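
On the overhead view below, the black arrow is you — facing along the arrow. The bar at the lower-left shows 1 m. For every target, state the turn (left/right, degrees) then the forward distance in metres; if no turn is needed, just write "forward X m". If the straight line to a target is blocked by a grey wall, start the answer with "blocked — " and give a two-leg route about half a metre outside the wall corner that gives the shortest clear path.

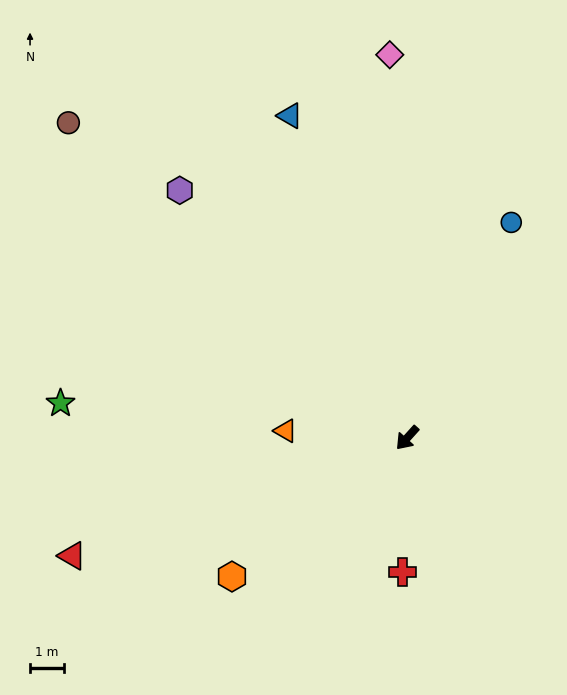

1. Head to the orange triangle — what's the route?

turn right 51°, forward 3.6 m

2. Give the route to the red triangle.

turn right 29°, forward 10.5 m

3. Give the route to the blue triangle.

turn right 118°, forward 10.1 m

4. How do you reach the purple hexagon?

turn right 95°, forward 9.9 m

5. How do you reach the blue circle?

turn right 164°, forward 7.1 m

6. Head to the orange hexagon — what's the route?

turn right 10°, forward 6.6 m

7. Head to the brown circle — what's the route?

turn right 91°, forward 13.7 m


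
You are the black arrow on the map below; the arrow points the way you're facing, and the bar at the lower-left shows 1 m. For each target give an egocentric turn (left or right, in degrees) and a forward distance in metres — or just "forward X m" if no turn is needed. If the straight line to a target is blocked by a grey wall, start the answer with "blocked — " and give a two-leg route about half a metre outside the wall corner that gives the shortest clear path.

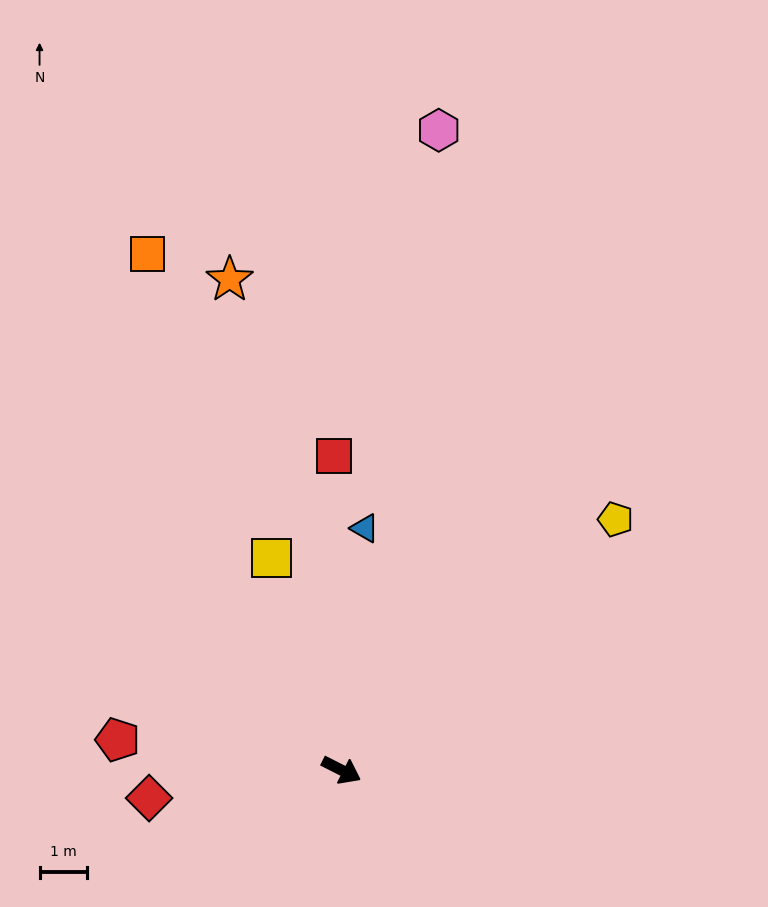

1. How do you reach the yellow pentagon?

turn left 69°, forward 7.8 m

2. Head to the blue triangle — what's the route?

turn left 111°, forward 5.1 m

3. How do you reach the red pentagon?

turn right 161°, forward 4.8 m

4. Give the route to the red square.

turn left 118°, forward 6.6 m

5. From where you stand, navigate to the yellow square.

turn left 135°, forward 4.7 m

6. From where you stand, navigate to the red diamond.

turn right 145°, forward 4.1 m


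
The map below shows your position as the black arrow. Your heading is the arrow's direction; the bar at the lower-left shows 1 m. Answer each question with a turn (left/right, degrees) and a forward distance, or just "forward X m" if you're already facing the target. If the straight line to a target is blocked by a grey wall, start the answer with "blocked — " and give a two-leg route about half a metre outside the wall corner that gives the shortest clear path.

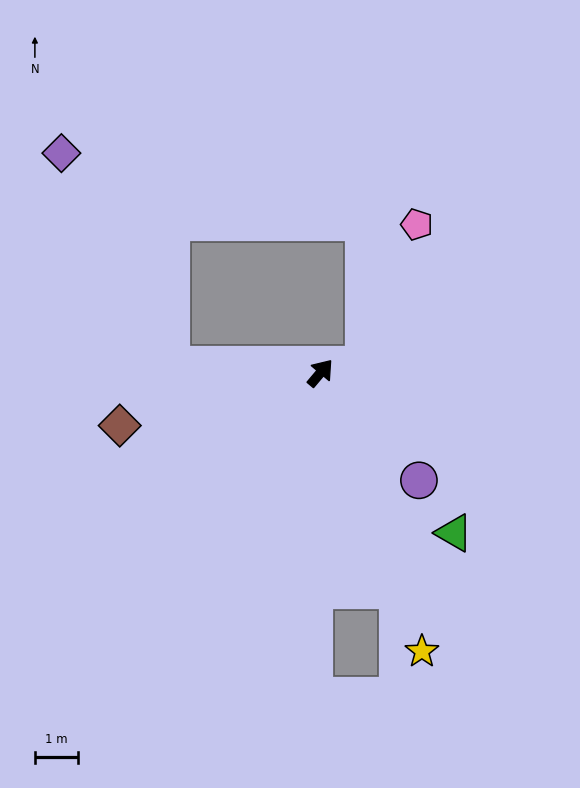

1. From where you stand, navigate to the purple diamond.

blocked — turn left 127°, forward 3.5 m, then turn right 59°, forward 5.6 m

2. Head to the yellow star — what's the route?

turn right 120°, forward 6.9 m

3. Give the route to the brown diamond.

turn left 145°, forward 4.9 m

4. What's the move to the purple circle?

turn right 97°, forward 3.4 m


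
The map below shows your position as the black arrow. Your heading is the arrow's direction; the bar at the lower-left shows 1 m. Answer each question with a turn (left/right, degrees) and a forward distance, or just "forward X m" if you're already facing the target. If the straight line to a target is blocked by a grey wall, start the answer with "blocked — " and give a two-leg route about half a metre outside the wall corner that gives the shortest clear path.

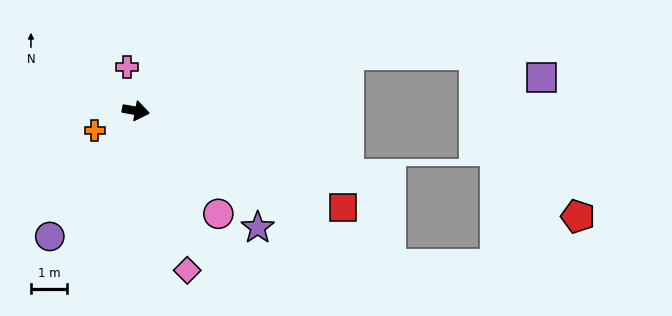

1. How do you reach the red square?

turn right 15°, forward 6.3 m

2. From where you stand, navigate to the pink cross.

turn left 111°, forward 1.2 m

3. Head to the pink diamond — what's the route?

turn right 62°, forward 4.6 m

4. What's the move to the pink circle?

turn right 41°, forward 3.7 m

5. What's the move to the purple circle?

turn right 114°, forward 4.2 m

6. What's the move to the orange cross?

turn right 144°, forward 1.3 m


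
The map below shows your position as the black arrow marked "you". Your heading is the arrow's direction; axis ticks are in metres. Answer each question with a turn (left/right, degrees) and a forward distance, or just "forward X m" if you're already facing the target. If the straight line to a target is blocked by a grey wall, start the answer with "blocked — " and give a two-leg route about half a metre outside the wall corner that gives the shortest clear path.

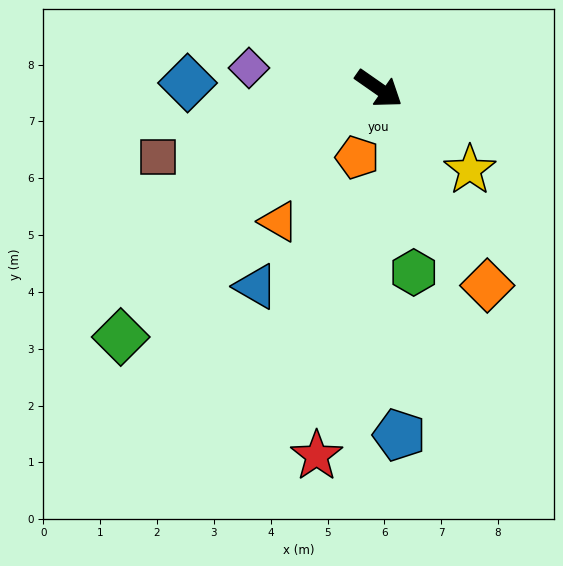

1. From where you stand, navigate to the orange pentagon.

turn right 72°, forward 1.3 m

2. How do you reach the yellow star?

turn right 7°, forward 2.1 m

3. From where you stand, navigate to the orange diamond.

turn right 26°, forward 4.0 m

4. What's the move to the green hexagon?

turn right 44°, forward 3.3 m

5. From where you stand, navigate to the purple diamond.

turn right 154°, forward 2.3 m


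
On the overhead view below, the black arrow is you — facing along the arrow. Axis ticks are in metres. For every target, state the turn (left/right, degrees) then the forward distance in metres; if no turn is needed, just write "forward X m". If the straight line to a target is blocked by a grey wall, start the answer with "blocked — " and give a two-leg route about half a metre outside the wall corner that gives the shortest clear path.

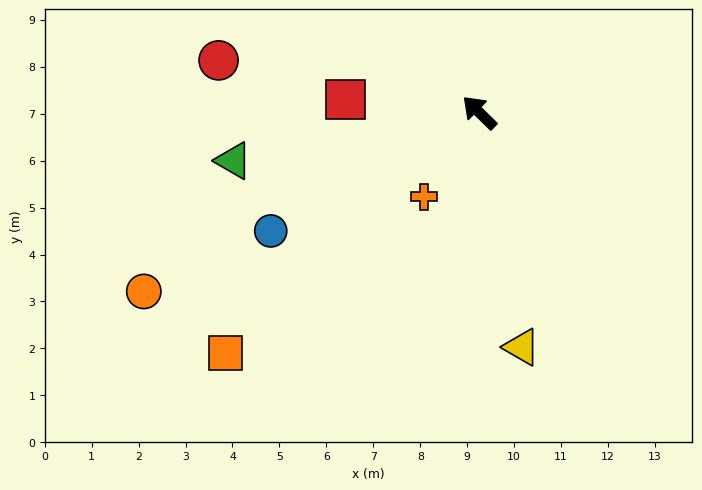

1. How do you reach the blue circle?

turn left 74°, forward 5.1 m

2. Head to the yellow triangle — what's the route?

turn left 145°, forward 5.1 m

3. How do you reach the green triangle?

turn left 56°, forward 5.3 m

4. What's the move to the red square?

turn left 39°, forward 2.9 m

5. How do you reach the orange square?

turn left 88°, forward 7.5 m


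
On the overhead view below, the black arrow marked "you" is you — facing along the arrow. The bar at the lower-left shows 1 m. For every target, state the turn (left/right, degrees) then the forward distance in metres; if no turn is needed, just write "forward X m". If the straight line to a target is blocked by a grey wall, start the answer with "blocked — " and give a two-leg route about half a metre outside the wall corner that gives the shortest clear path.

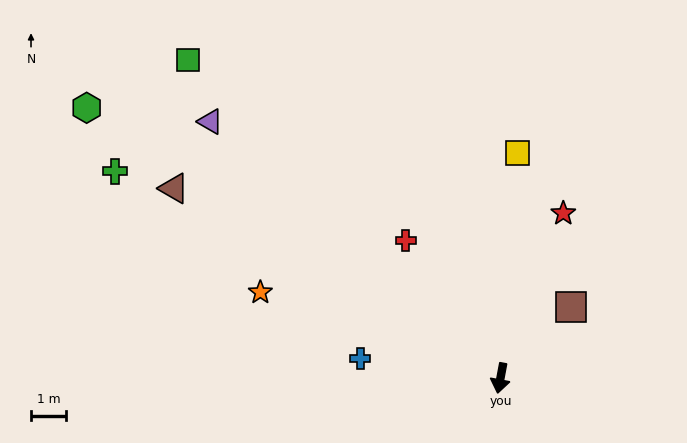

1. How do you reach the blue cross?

turn right 87°, forward 4.0 m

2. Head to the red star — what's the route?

turn left 170°, forward 5.0 m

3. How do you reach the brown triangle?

turn right 110°, forward 10.7 m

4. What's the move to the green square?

turn right 125°, forward 12.6 m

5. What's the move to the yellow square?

turn right 174°, forward 6.4 m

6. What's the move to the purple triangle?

turn right 121°, forward 11.0 m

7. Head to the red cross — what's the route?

turn right 135°, forward 4.7 m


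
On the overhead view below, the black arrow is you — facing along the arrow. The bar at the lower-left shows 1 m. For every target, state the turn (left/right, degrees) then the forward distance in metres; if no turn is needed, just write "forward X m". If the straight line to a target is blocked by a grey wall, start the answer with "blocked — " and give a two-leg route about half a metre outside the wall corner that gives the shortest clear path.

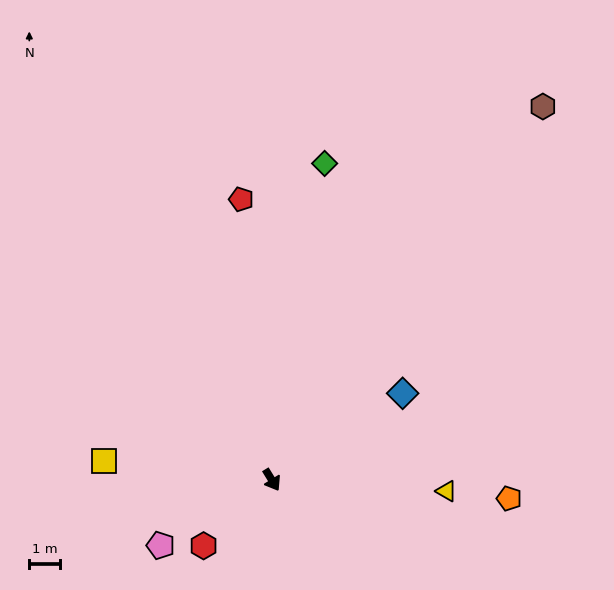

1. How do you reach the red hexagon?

turn right 78°, forward 3.0 m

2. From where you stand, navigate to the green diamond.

turn left 139°, forward 10.3 m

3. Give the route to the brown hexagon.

turn left 112°, forward 14.8 m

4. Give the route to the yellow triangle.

turn left 55°, forward 5.6 m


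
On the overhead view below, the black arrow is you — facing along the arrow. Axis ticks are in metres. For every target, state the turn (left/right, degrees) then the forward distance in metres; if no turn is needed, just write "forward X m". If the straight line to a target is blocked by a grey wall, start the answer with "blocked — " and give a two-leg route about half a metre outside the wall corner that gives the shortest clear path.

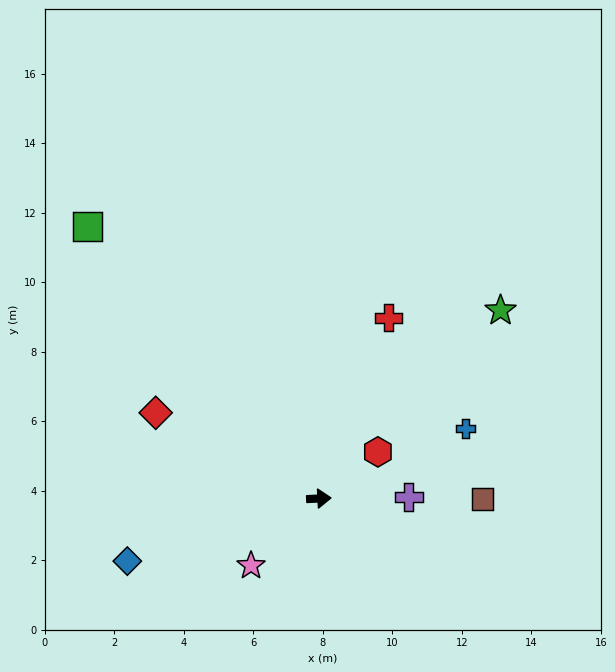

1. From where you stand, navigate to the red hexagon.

turn left 36°, forward 2.2 m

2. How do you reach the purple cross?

forward 2.6 m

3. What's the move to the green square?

turn left 128°, forward 10.3 m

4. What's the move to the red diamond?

turn left 149°, forward 5.3 m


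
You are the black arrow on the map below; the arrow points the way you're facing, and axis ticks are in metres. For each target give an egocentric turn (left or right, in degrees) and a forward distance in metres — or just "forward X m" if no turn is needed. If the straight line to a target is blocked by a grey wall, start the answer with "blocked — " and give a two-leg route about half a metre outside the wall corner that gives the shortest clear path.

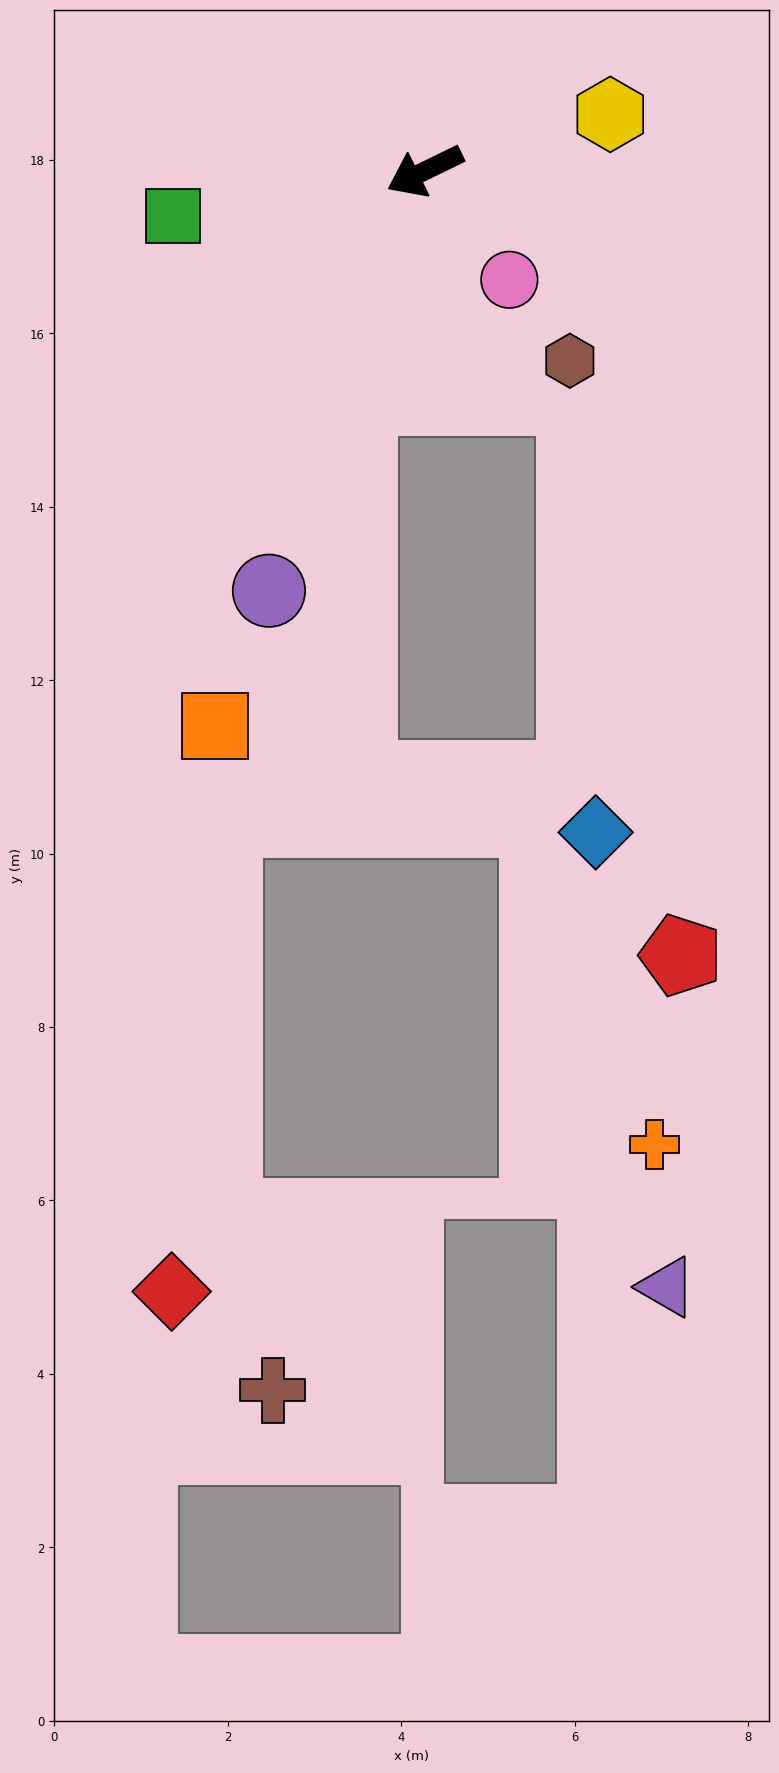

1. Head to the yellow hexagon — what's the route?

turn left 171°, forward 2.2 m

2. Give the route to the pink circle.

turn left 102°, forward 1.6 m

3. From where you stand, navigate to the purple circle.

turn left 44°, forward 5.2 m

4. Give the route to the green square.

turn right 16°, forward 2.9 m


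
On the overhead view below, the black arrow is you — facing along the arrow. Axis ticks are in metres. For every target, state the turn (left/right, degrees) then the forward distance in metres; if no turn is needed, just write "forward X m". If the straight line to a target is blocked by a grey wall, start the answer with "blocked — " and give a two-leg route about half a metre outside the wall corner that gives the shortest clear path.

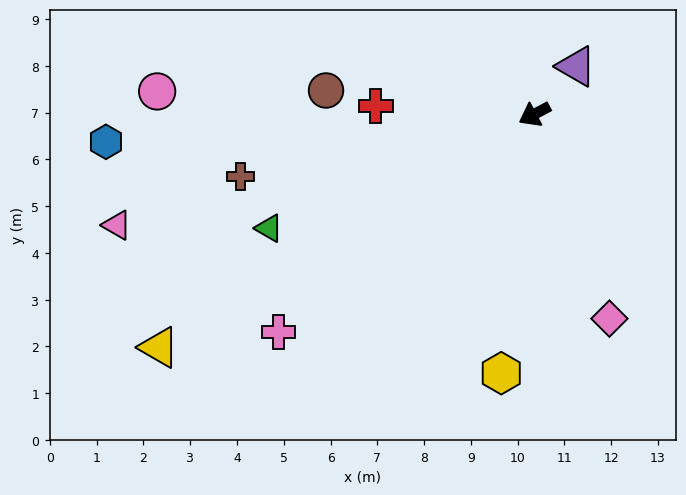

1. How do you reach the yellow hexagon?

turn left 55°, forward 5.6 m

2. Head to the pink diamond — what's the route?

turn left 82°, forward 4.7 m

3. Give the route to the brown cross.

turn right 16°, forward 6.4 m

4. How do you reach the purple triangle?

turn right 159°, forward 1.4 m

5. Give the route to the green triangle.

turn right 5°, forward 6.2 m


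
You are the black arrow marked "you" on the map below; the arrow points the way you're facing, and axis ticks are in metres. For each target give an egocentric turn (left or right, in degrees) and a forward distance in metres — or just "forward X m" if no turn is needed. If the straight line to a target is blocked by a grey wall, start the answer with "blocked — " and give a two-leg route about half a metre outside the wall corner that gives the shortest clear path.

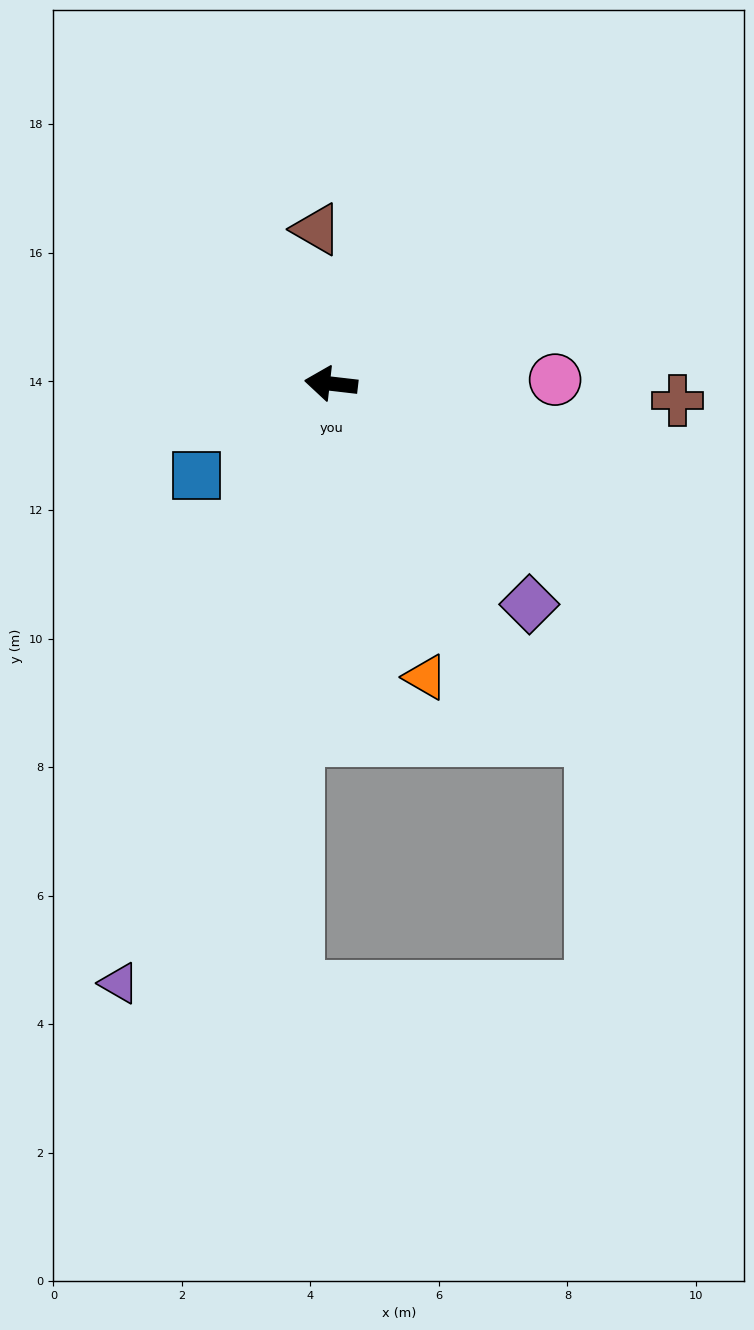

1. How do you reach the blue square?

turn left 41°, forward 2.5 m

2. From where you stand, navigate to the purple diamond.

turn left 139°, forward 4.6 m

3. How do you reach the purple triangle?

turn left 77°, forward 9.9 m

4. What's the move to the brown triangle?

turn right 78°, forward 2.4 m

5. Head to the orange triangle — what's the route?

turn left 114°, forward 4.8 m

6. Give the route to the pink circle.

turn right 172°, forward 3.5 m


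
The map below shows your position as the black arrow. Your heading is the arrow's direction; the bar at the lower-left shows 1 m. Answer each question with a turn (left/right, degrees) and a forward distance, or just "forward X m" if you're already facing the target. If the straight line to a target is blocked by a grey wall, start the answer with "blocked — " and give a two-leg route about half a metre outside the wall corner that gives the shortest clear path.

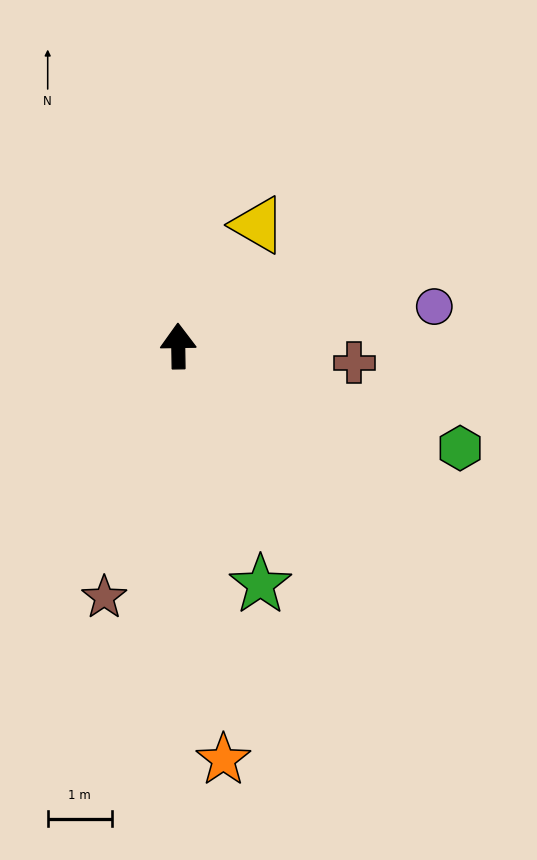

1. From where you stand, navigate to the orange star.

turn right 175°, forward 6.5 m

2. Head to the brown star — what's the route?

turn left 163°, forward 4.1 m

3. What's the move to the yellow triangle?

turn right 34°, forward 2.3 m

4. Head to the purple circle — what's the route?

turn right 82°, forward 4.1 m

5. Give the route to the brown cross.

turn right 96°, forward 2.8 m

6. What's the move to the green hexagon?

turn right 111°, forward 4.7 m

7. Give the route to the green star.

turn right 162°, forward 4.0 m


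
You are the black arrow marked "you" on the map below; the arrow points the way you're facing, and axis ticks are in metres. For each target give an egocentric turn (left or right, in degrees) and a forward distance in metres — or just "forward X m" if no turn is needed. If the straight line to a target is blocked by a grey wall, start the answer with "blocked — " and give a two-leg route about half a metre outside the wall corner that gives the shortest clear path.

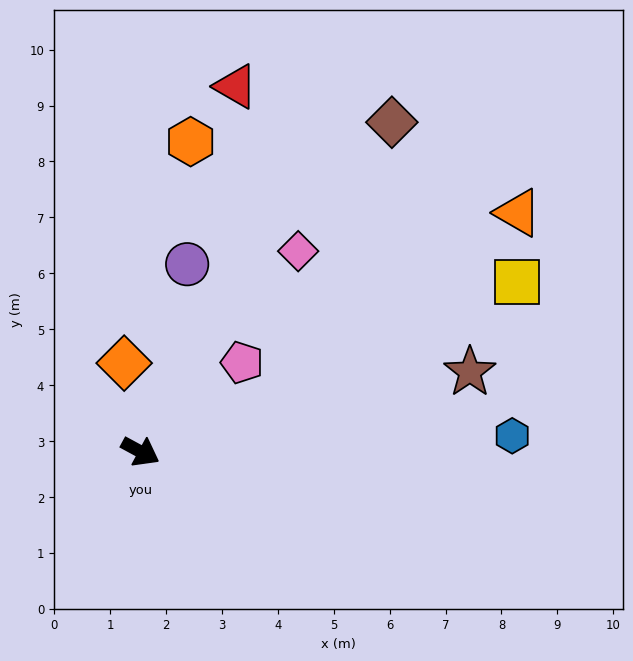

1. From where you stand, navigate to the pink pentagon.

turn left 70°, forward 2.4 m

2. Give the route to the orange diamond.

turn left 129°, forward 1.6 m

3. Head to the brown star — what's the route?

turn left 42°, forward 6.1 m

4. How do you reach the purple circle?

turn left 104°, forward 3.5 m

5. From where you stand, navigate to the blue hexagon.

turn left 31°, forward 6.7 m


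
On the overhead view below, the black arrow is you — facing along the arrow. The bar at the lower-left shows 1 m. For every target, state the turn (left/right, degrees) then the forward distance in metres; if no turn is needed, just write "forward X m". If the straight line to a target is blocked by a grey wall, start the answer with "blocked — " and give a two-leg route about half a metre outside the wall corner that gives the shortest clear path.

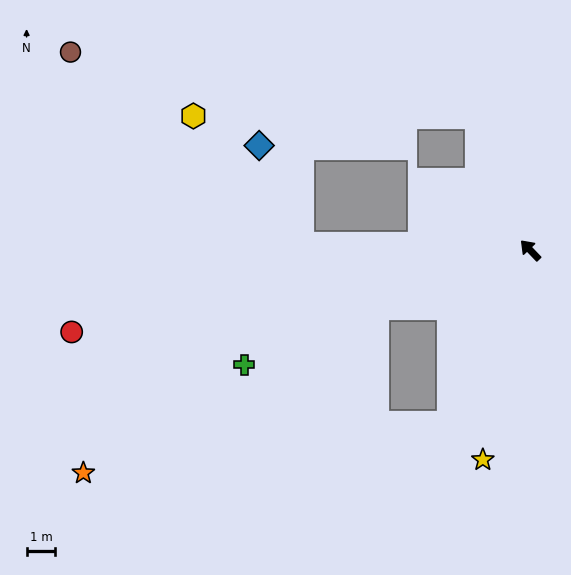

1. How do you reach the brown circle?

blocked — turn left 45°, forward 8.0 m, then turn right 38°, forward 10.5 m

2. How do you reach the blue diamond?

blocked — turn left 45°, forward 8.0 m, then turn right 65°, forward 3.7 m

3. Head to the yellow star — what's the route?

turn left 124°, forward 7.5 m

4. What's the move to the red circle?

turn left 56°, forward 16.3 m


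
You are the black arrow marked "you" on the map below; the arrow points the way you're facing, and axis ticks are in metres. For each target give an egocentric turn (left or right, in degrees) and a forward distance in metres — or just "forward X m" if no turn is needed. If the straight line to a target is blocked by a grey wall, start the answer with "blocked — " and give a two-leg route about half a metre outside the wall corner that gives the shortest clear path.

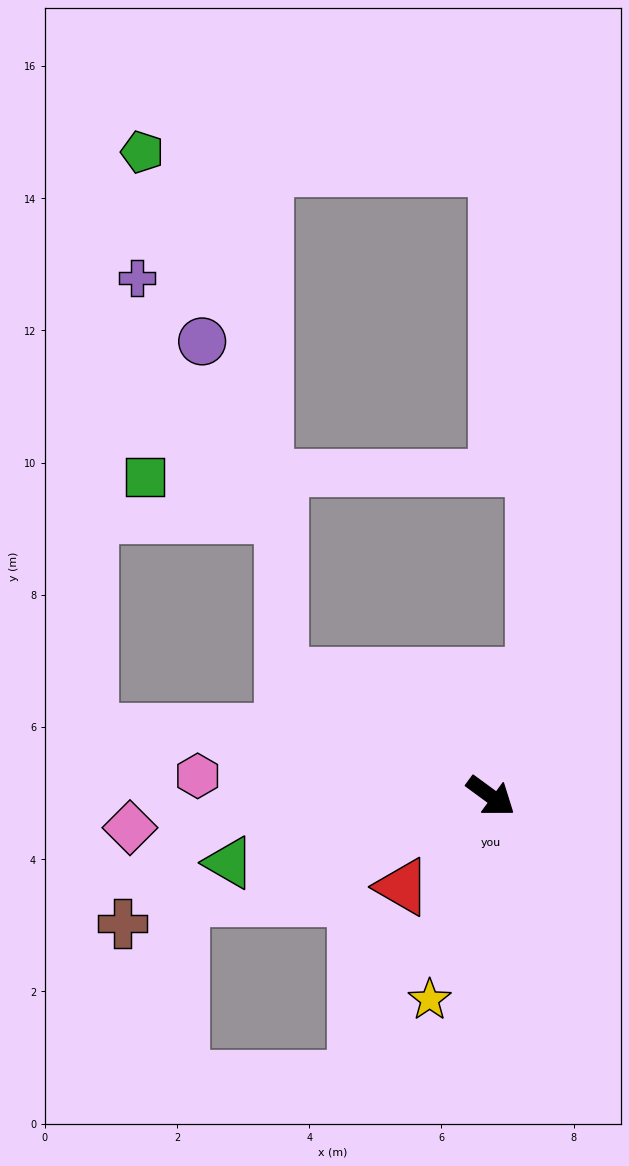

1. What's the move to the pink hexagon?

turn right 148°, forward 4.4 m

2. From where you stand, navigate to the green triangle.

turn right 129°, forward 4.1 m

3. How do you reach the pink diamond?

turn right 139°, forward 5.5 m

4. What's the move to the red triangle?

turn right 98°, forward 1.9 m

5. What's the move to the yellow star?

turn right 70°, forward 3.2 m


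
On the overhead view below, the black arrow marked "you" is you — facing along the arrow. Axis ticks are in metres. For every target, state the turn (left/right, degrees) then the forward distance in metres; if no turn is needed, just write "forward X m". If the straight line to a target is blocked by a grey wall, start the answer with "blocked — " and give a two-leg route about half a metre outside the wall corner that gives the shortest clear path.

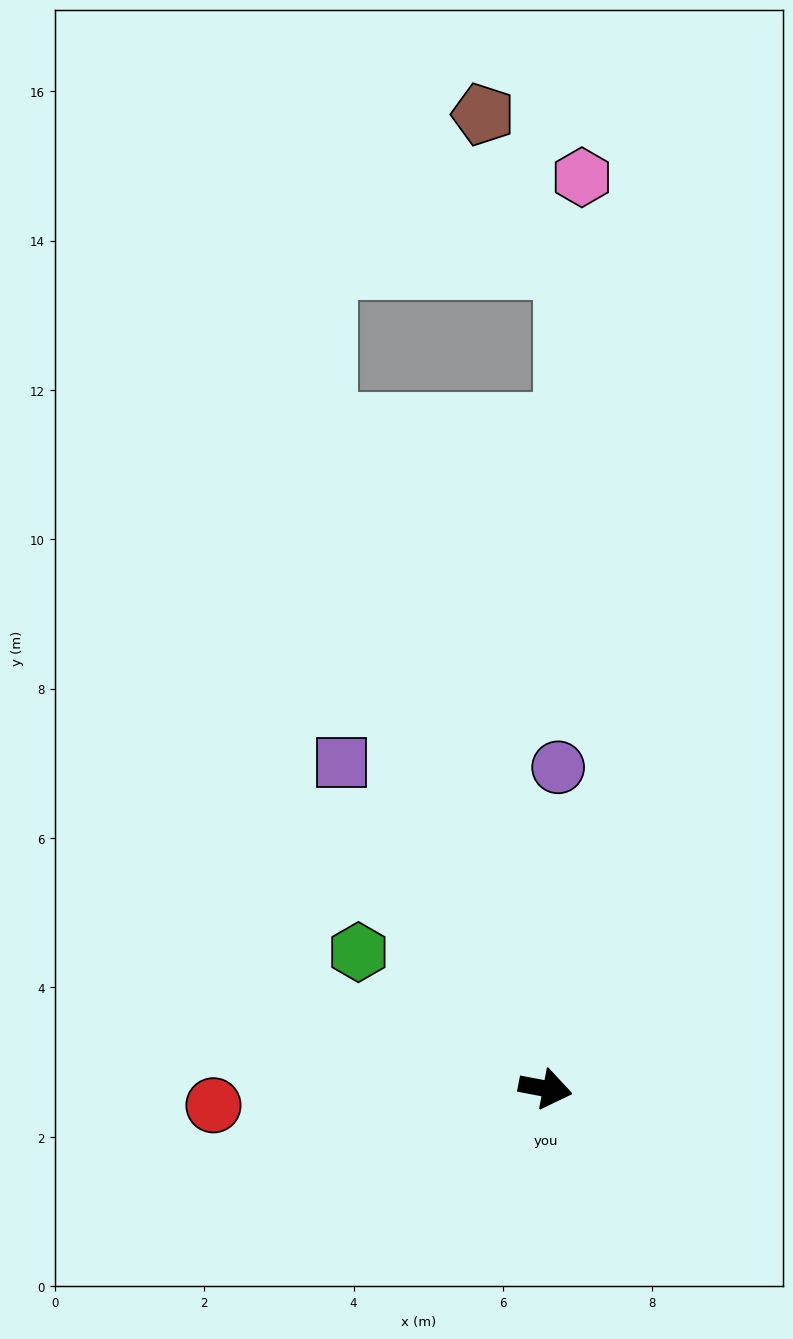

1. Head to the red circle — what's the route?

turn right 166°, forward 4.5 m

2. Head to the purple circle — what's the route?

turn left 98°, forward 4.3 m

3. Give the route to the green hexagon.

turn left 155°, forward 3.1 m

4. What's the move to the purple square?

turn left 133°, forward 5.2 m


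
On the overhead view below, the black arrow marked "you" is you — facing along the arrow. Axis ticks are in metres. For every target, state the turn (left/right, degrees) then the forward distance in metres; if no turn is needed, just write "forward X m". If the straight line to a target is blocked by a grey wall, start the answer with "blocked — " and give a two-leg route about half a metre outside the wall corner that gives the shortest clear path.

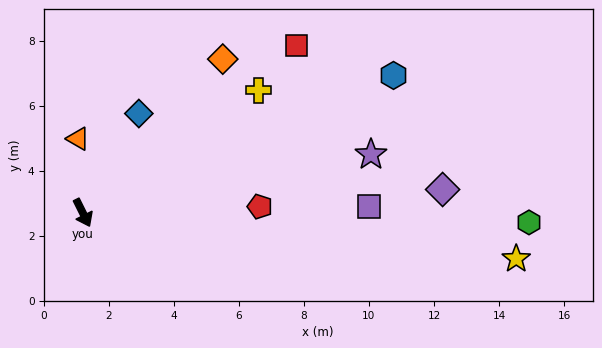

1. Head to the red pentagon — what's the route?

turn left 66°, forward 5.4 m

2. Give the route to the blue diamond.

turn left 124°, forward 3.5 m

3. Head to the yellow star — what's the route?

turn left 57°, forward 13.4 m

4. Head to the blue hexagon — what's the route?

turn left 87°, forward 10.4 m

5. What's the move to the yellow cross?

turn left 98°, forward 6.6 m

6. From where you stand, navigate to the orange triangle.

turn left 157°, forward 2.3 m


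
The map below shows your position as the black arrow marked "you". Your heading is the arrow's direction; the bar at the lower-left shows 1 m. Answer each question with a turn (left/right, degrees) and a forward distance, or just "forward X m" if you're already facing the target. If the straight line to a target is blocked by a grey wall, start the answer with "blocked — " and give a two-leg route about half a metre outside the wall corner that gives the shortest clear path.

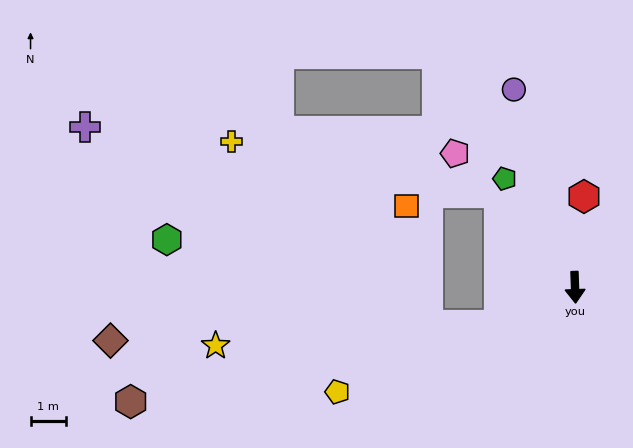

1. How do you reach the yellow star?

blocked — turn right 66°, forward 2.4 m, then turn right 22°, forward 8.0 m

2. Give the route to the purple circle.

turn right 165°, forward 5.8 m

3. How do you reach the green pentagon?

turn right 149°, forward 3.6 m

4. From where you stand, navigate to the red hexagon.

turn left 172°, forward 2.6 m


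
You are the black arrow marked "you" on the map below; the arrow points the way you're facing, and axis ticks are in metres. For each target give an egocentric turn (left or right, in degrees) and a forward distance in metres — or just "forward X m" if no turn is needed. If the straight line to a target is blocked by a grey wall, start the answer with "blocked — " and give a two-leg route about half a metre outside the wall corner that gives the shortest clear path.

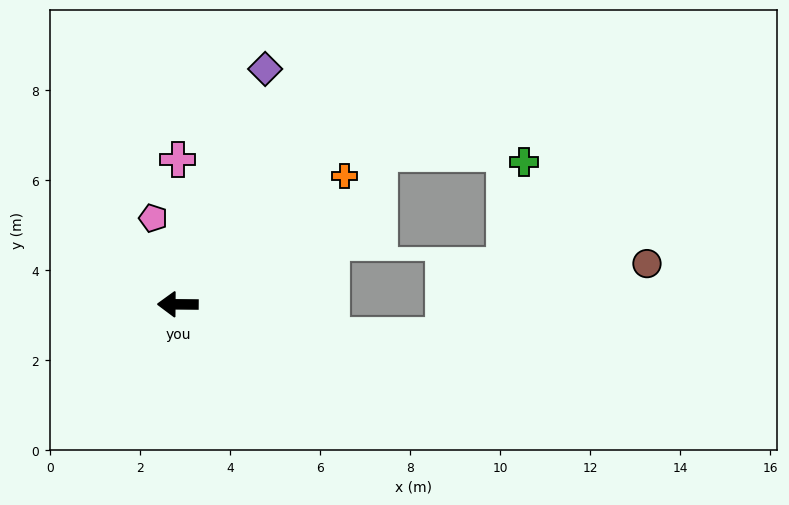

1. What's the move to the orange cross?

turn right 142°, forward 4.7 m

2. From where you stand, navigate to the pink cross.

turn right 89°, forward 3.2 m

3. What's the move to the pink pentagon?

turn right 74°, forward 2.0 m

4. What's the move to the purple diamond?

turn right 110°, forward 5.6 m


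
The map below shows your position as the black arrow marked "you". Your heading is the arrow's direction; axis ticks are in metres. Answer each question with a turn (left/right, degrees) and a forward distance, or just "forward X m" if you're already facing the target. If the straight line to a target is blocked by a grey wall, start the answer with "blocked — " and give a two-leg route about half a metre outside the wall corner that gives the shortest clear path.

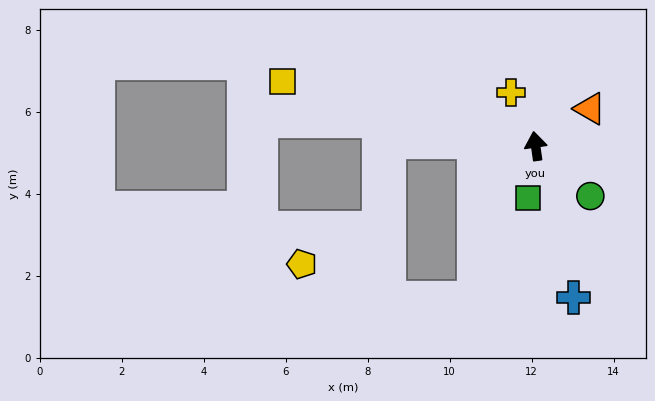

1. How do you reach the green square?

turn left 164°, forward 1.3 m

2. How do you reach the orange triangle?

turn right 64°, forward 1.6 m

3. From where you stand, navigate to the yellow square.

turn left 67°, forward 6.4 m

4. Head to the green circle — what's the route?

turn right 141°, forward 1.8 m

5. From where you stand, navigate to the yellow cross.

turn left 16°, forward 1.4 m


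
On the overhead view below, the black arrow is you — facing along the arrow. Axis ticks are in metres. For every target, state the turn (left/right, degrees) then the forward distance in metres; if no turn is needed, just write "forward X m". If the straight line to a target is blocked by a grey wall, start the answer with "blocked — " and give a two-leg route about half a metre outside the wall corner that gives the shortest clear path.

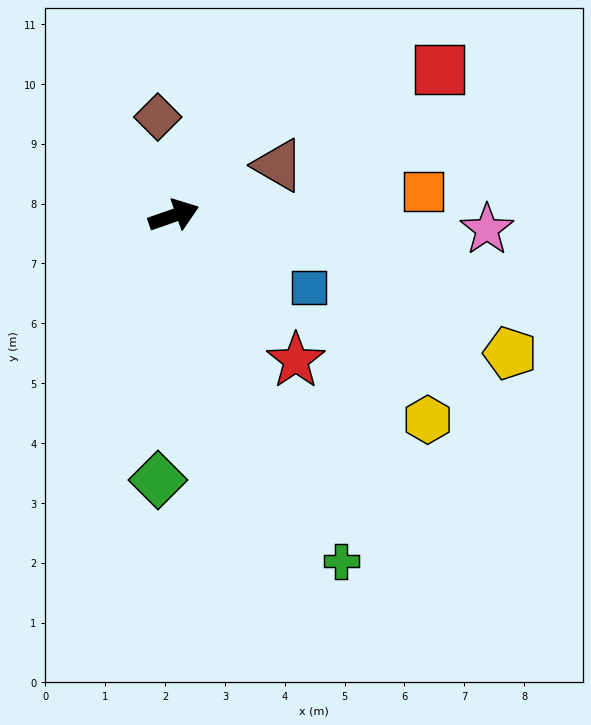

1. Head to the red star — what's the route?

turn right 69°, forward 3.2 m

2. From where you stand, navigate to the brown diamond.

turn left 80°, forward 1.7 m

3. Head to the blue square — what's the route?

turn right 47°, forward 2.6 m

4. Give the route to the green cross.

turn right 83°, forward 6.4 m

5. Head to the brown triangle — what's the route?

turn left 6°, forward 1.9 m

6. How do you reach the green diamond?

turn right 113°, forward 4.4 m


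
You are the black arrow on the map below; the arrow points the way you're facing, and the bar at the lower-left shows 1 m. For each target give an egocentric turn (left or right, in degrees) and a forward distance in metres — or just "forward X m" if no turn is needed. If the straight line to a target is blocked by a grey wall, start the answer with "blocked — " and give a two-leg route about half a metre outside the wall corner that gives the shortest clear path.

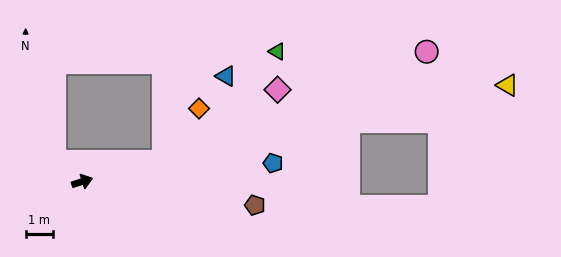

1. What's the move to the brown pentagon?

turn right 26°, forward 6.4 m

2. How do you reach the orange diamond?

blocked — turn right 3°, forward 3.1 m, then turn left 41°, forward 2.3 m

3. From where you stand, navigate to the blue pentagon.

turn right 12°, forward 7.0 m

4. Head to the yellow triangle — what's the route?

turn right 5°, forward 16.0 m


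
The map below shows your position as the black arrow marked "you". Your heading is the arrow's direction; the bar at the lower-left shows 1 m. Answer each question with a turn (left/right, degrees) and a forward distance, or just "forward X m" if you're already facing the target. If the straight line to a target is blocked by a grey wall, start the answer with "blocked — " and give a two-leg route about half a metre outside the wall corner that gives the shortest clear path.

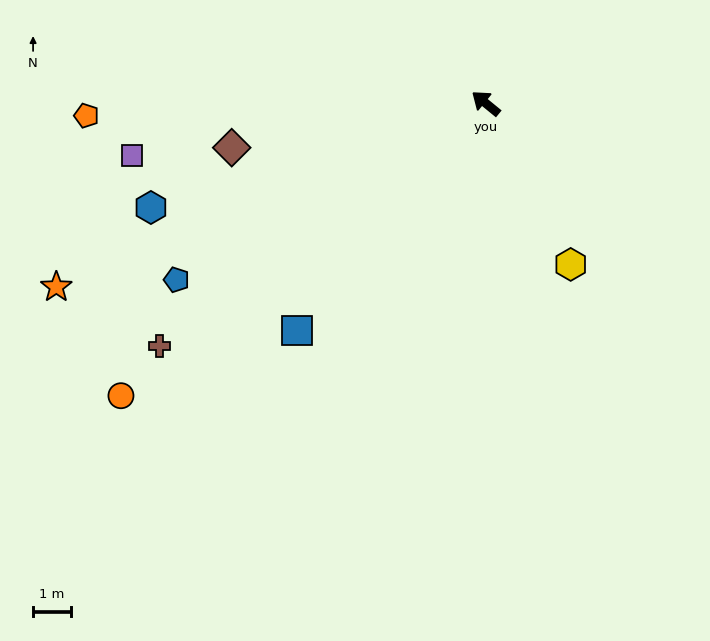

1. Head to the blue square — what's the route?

turn left 90°, forward 7.9 m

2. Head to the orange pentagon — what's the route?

turn left 41°, forward 10.6 m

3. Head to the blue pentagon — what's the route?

turn left 69°, forward 9.5 m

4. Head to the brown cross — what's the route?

turn left 76°, forward 10.8 m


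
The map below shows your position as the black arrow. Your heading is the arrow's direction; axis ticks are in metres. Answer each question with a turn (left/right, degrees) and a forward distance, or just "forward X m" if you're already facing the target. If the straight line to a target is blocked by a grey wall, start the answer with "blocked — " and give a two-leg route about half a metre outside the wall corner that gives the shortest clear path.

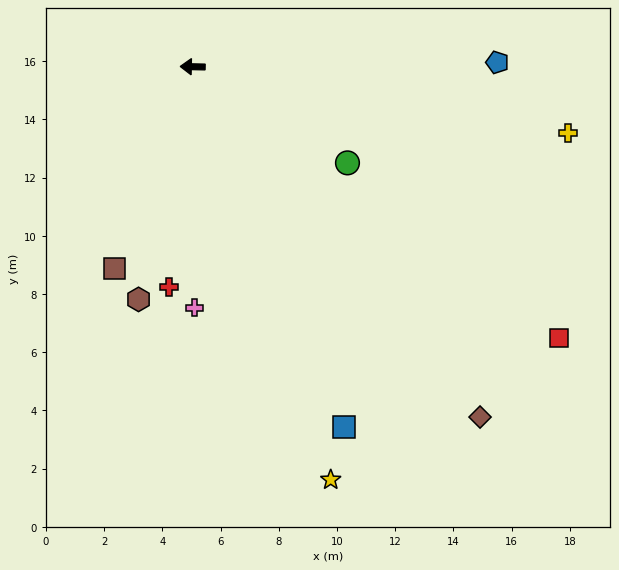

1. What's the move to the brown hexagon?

turn left 78°, forward 8.2 m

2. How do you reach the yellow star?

turn left 110°, forward 15.0 m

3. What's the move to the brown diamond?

turn left 131°, forward 15.6 m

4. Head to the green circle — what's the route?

turn left 149°, forward 6.3 m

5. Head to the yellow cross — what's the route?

turn left 171°, forward 13.1 m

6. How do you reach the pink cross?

turn left 92°, forward 8.3 m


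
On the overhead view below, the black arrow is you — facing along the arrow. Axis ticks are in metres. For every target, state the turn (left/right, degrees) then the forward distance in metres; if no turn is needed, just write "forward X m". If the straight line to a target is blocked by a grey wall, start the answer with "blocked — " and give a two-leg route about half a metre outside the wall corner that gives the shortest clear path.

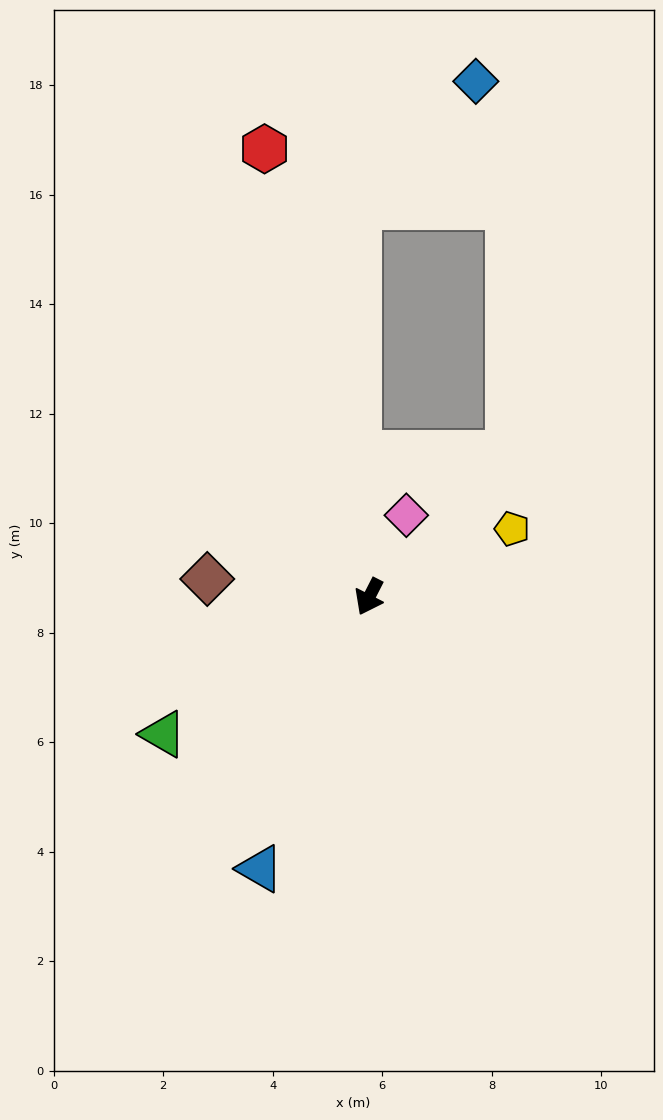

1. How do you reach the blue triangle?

turn left 5°, forward 5.4 m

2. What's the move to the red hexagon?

turn right 140°, forward 8.4 m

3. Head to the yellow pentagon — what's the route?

turn left 143°, forward 2.9 m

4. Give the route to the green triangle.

turn right 29°, forward 4.5 m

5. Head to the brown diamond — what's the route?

turn right 69°, forward 3.0 m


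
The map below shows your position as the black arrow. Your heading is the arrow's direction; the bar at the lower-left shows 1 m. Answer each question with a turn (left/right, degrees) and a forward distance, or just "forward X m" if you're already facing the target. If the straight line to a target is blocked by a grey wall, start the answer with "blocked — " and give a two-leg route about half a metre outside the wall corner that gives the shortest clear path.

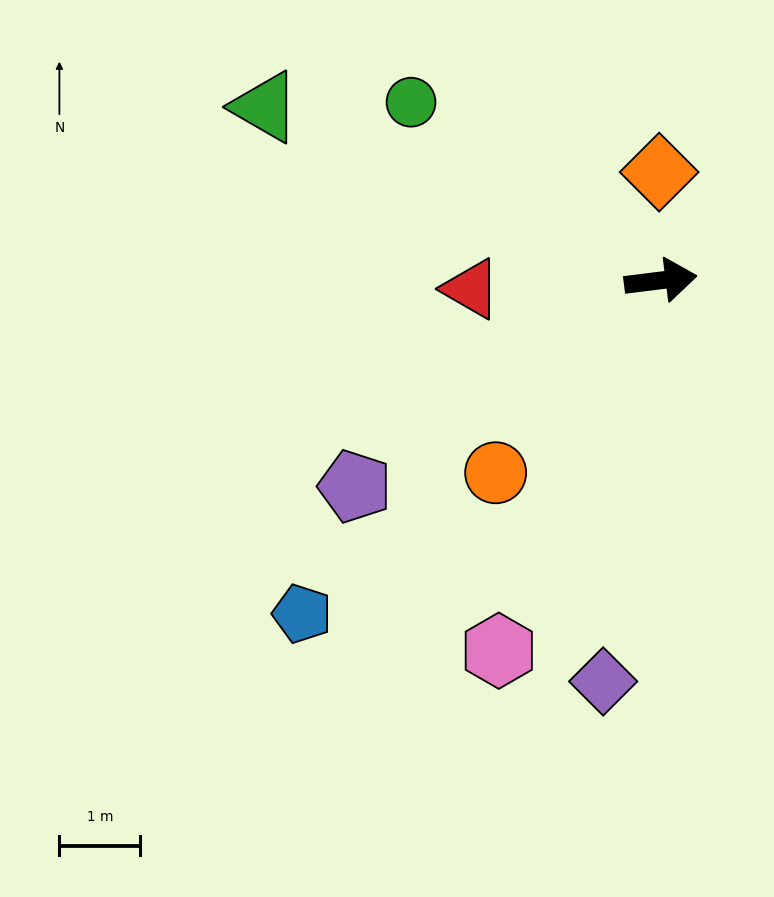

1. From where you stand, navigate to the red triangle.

turn left 175°, forward 2.3 m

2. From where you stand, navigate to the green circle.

turn left 137°, forward 3.8 m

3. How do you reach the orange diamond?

turn left 84°, forward 1.3 m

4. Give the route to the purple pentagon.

turn right 153°, forward 4.6 m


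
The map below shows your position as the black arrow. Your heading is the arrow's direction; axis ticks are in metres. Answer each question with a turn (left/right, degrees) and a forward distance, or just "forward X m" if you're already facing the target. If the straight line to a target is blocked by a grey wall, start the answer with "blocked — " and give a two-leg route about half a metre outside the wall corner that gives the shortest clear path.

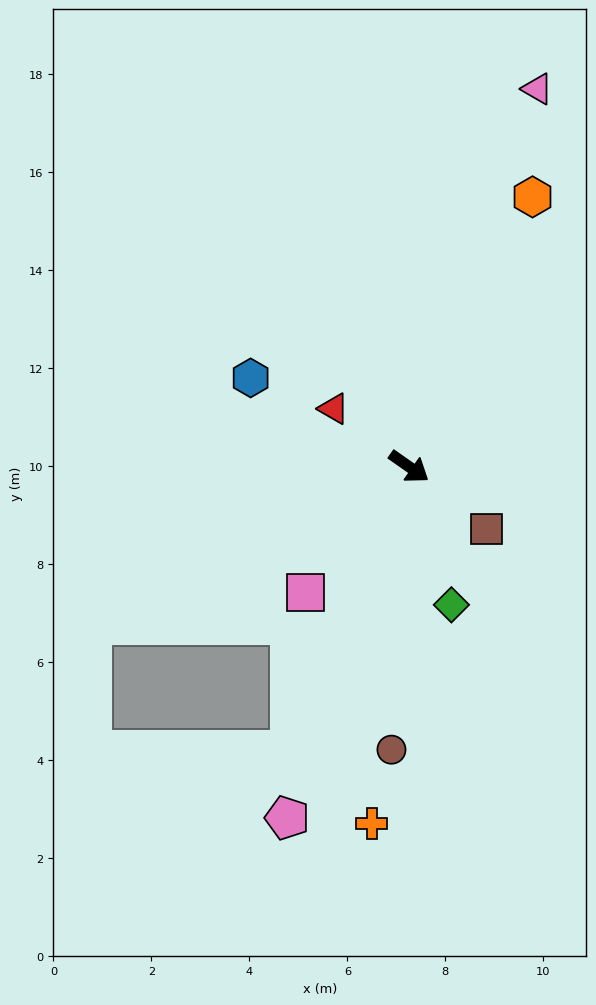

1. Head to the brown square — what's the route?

turn right 4°, forward 2.0 m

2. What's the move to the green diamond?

turn right 38°, forward 2.9 m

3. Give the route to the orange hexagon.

turn left 100°, forward 6.1 m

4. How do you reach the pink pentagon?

turn right 74°, forward 7.6 m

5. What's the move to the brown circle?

turn right 59°, forward 5.8 m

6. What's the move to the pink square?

turn right 95°, forward 3.3 m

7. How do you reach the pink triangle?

turn left 106°, forward 8.1 m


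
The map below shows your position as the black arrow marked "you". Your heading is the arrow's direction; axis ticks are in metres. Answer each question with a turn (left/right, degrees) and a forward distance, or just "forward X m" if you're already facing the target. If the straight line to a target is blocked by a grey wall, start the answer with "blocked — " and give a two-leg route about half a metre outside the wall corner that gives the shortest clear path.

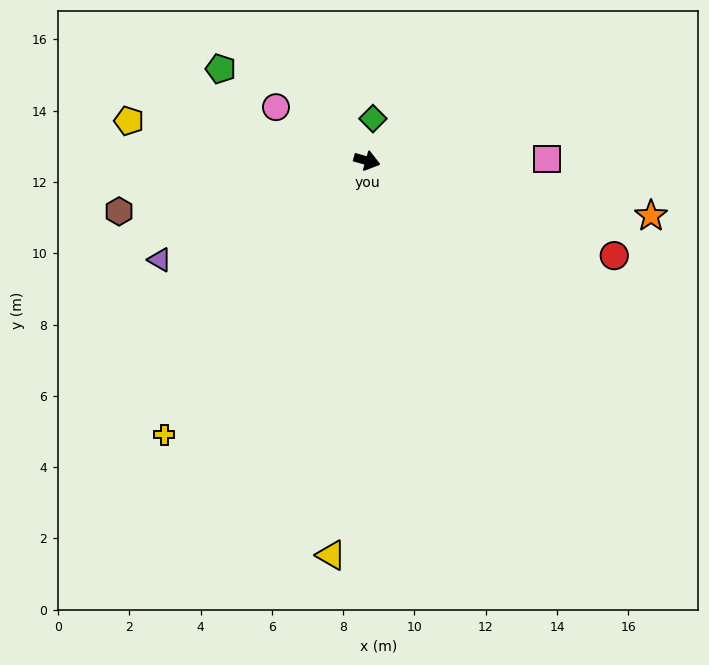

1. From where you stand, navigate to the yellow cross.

turn right 111°, forward 9.6 m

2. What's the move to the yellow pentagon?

turn right 174°, forward 6.8 m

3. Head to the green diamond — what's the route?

turn left 98°, forward 1.2 m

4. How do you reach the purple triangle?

turn right 139°, forward 6.4 m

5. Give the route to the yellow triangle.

turn right 80°, forward 11.1 m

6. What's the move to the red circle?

turn right 5°, forward 7.4 m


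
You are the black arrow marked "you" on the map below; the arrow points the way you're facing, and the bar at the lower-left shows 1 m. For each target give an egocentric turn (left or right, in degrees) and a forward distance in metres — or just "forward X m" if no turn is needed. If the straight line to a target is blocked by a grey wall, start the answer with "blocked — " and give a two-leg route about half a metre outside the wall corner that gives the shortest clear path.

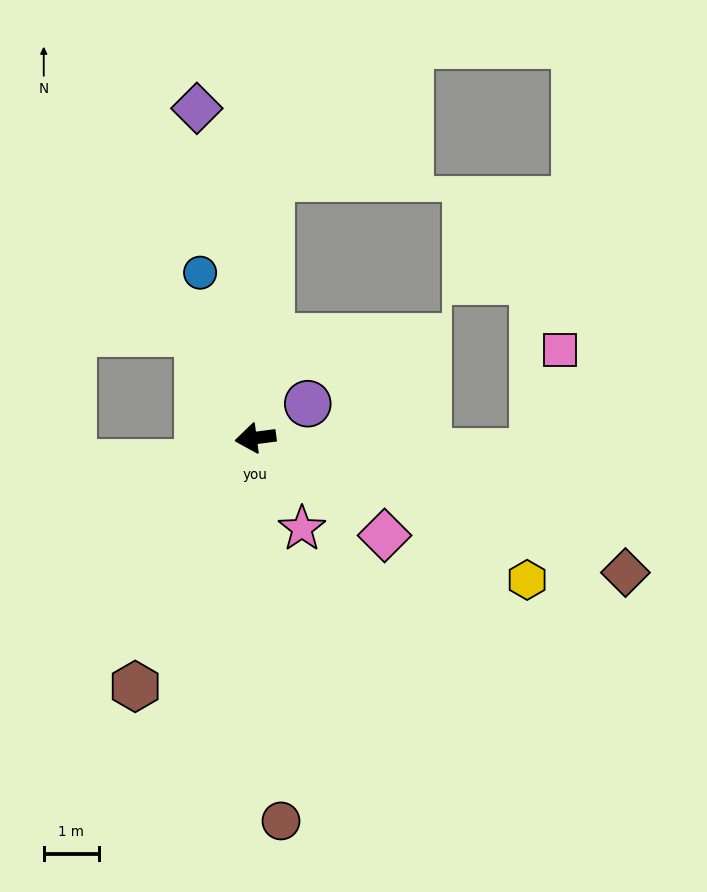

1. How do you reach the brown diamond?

turn left 152°, forward 7.2 m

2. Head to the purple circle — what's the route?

turn right 154°, forward 1.1 m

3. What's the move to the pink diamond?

turn left 135°, forward 3.0 m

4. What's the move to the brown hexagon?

turn left 57°, forward 5.0 m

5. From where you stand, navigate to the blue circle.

turn right 79°, forward 3.2 m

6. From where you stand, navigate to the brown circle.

turn left 86°, forward 7.0 m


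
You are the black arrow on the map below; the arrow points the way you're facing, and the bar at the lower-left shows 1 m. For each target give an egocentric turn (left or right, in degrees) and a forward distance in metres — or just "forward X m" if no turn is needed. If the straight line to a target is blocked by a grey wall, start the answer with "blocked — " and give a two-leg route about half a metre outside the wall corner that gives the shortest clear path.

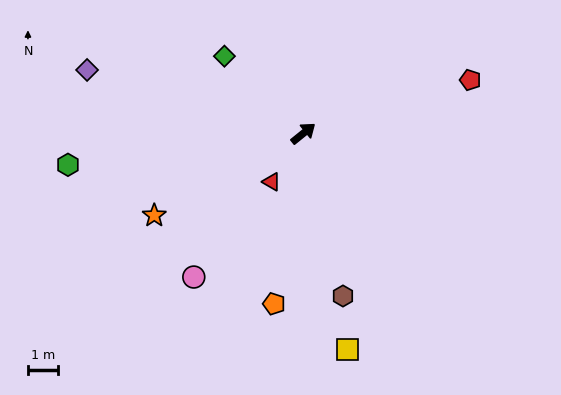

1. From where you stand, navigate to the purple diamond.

turn left 125°, forward 7.6 m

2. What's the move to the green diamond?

turn left 97°, forward 3.7 m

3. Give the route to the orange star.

turn left 170°, forward 5.7 m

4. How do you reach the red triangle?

turn right 162°, forward 1.9 m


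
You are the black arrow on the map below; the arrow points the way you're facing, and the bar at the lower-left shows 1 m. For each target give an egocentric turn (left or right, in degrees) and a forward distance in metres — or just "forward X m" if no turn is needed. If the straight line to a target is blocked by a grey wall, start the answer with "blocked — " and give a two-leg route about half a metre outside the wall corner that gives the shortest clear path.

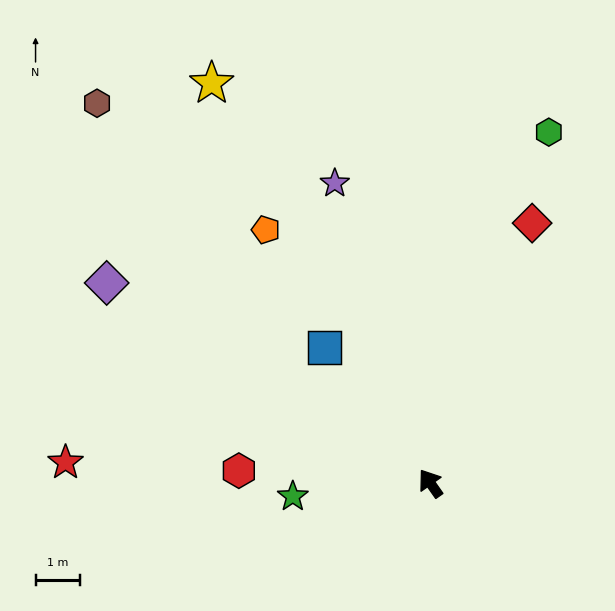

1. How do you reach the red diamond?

turn right 56°, forward 6.3 m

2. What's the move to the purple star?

turn right 17°, forward 7.1 m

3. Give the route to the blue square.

turn left 3°, forward 3.9 m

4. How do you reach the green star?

turn left 60°, forward 3.1 m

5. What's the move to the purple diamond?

turn left 23°, forward 8.6 m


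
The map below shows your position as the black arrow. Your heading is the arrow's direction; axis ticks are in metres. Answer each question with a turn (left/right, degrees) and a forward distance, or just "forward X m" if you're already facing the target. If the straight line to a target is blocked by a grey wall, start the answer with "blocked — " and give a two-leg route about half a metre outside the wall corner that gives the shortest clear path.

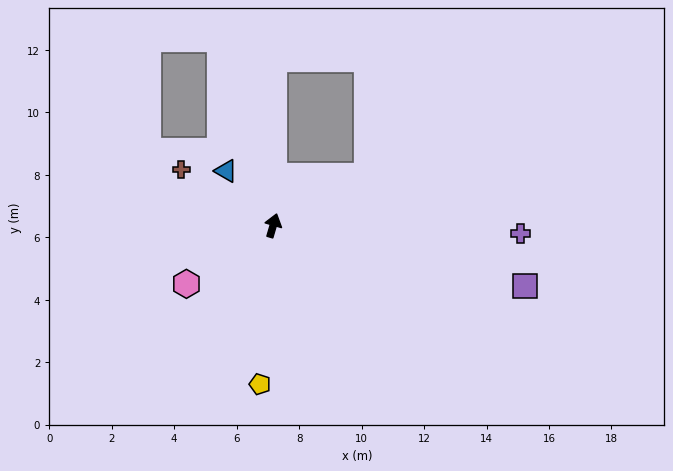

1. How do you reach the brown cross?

turn left 75°, forward 3.4 m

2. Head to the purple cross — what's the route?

turn right 76°, forward 7.9 m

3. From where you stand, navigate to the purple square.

turn right 87°, forward 8.3 m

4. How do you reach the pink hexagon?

turn left 140°, forward 3.3 m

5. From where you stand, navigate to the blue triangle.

turn left 57°, forward 2.3 m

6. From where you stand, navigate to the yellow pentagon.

turn right 169°, forward 5.1 m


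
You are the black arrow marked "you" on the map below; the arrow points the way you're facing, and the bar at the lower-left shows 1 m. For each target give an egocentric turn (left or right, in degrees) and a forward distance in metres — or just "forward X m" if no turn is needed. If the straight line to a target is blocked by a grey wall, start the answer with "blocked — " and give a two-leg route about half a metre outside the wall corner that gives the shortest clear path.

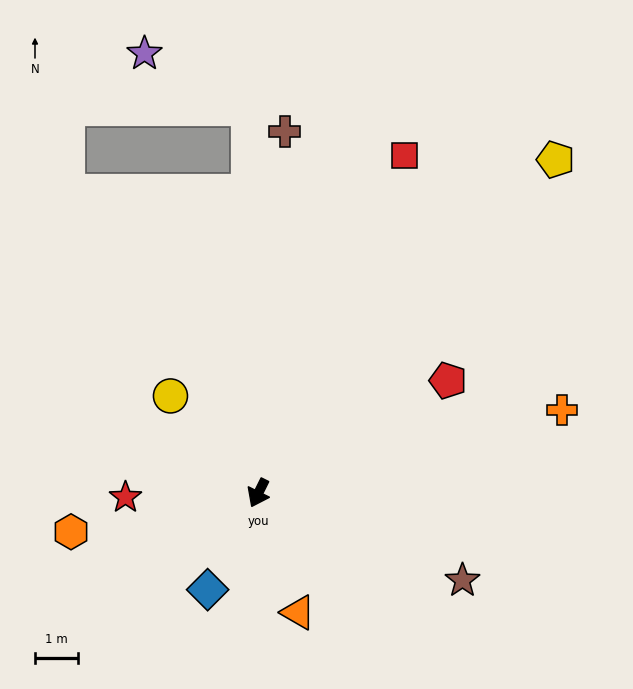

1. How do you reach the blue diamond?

forward 2.6 m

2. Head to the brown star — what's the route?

turn left 93°, forward 5.2 m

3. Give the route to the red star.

turn right 62°, forward 3.1 m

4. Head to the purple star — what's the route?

blocked — turn right 152°, forward 9.0 m, then turn left 61°, forward 2.8 m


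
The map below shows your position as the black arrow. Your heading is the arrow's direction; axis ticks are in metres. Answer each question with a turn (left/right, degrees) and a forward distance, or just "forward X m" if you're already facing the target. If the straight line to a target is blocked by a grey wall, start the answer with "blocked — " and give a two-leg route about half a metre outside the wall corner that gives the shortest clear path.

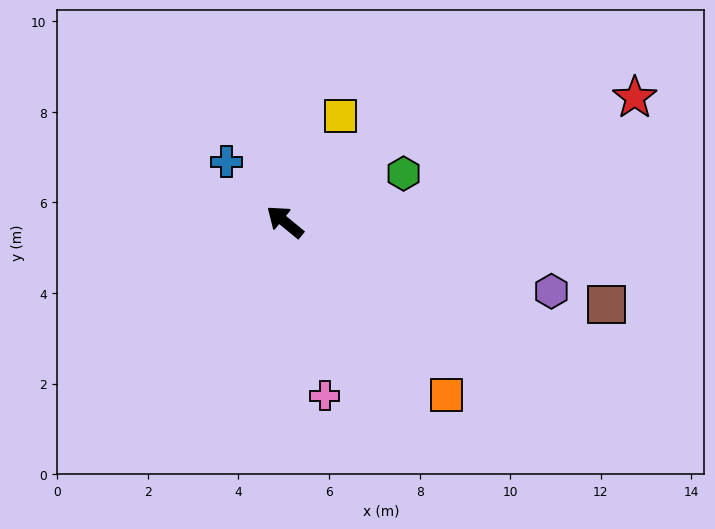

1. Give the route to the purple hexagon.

turn right 155°, forward 6.1 m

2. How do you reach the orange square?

turn left 172°, forward 5.2 m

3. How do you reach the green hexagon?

turn right 118°, forward 2.8 m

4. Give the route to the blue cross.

turn right 7°, forward 1.8 m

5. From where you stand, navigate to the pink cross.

turn left 142°, forward 3.9 m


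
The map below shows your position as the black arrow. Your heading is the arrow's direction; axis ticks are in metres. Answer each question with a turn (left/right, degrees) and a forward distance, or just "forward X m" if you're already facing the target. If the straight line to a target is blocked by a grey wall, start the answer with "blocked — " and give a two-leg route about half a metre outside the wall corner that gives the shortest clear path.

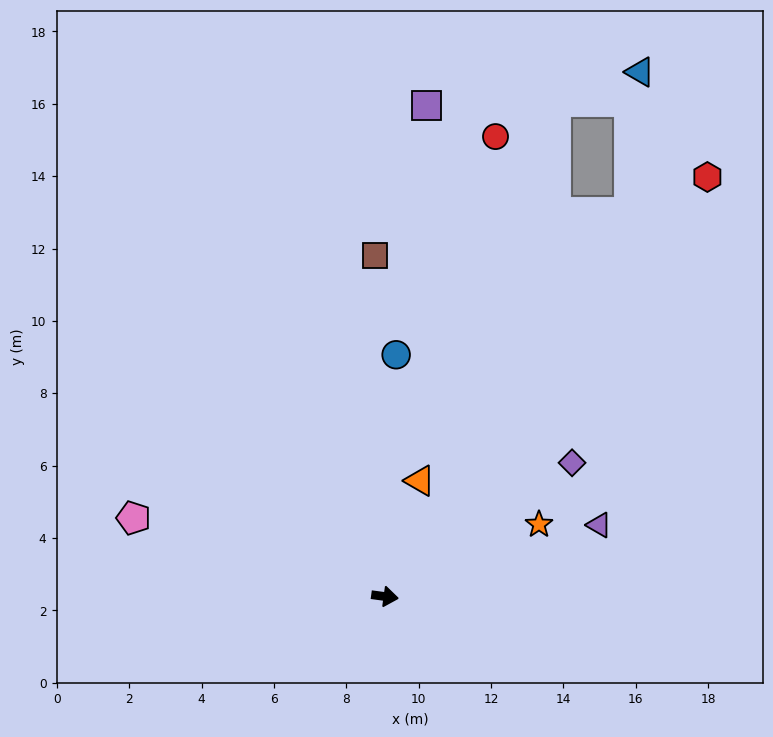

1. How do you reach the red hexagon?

turn left 60°, forward 14.6 m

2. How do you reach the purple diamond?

turn left 43°, forward 6.4 m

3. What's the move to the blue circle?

turn left 95°, forward 6.7 m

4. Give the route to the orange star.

turn left 33°, forward 4.7 m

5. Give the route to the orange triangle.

turn left 81°, forward 3.3 m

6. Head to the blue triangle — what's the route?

blocked — turn left 65°, forward 12.6 m, then turn left 28°, forward 3.9 m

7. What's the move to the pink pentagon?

turn left 170°, forward 7.3 m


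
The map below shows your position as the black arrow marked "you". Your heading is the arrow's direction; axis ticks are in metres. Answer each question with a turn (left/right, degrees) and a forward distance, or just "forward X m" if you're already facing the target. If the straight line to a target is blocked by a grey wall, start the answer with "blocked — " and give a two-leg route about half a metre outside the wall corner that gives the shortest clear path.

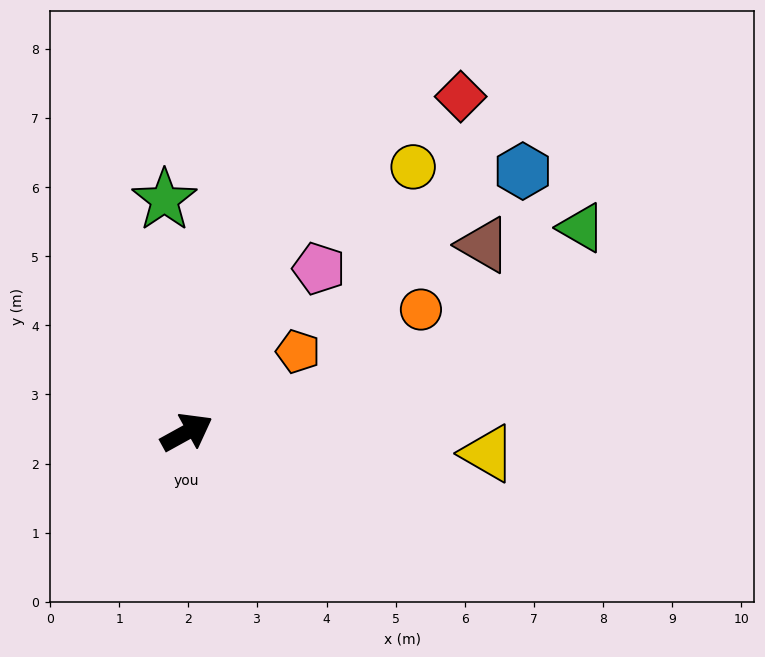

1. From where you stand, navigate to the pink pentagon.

turn left 22°, forward 3.0 m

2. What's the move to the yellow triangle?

turn right 33°, forward 4.4 m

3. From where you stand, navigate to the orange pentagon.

turn left 7°, forward 2.0 m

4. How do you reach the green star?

turn left 67°, forward 3.4 m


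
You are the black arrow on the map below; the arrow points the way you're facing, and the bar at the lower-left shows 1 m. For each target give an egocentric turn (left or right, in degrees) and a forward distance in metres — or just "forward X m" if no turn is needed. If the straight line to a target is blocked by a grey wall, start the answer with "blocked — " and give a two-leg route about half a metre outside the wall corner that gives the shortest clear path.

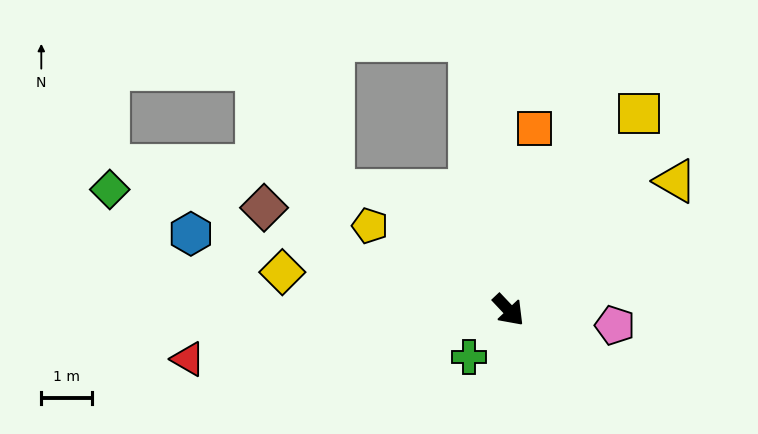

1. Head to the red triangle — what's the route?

turn right 125°, forward 6.5 m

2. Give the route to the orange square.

turn left 128°, forward 3.6 m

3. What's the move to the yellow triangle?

turn left 84°, forward 4.2 m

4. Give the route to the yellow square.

turn left 103°, forward 4.7 m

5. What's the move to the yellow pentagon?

turn right 165°, forward 3.2 m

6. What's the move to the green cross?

turn right 84°, forward 1.2 m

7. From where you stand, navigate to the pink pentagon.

turn left 38°, forward 2.1 m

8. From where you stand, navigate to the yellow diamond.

turn right 143°, forward 4.6 m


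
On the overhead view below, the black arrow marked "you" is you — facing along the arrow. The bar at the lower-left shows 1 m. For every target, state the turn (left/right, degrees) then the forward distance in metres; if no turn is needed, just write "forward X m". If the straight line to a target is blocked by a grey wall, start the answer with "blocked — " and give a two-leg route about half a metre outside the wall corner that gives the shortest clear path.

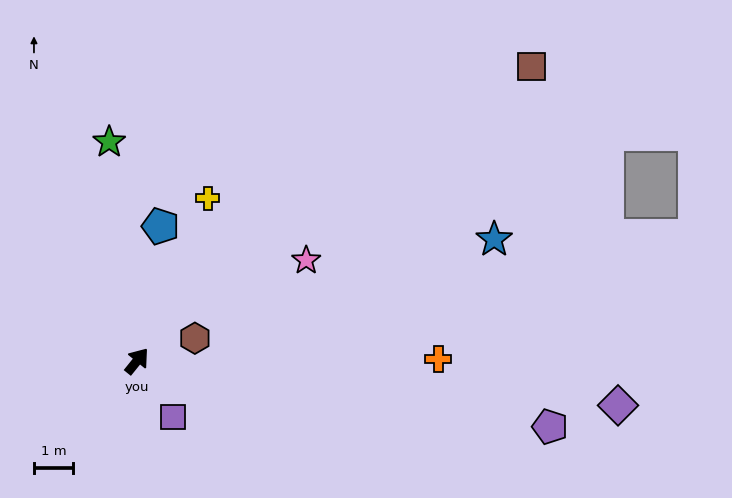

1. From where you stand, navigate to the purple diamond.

turn right 56°, forward 12.4 m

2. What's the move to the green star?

turn left 46°, forward 5.7 m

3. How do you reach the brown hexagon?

turn right 30°, forward 1.6 m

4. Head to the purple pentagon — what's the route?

turn right 60°, forward 10.7 m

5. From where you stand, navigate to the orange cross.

turn right 51°, forward 7.7 m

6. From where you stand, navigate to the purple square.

turn right 109°, forward 1.7 m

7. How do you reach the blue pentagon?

turn left 29°, forward 3.5 m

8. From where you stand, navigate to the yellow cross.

turn left 15°, forward 4.5 m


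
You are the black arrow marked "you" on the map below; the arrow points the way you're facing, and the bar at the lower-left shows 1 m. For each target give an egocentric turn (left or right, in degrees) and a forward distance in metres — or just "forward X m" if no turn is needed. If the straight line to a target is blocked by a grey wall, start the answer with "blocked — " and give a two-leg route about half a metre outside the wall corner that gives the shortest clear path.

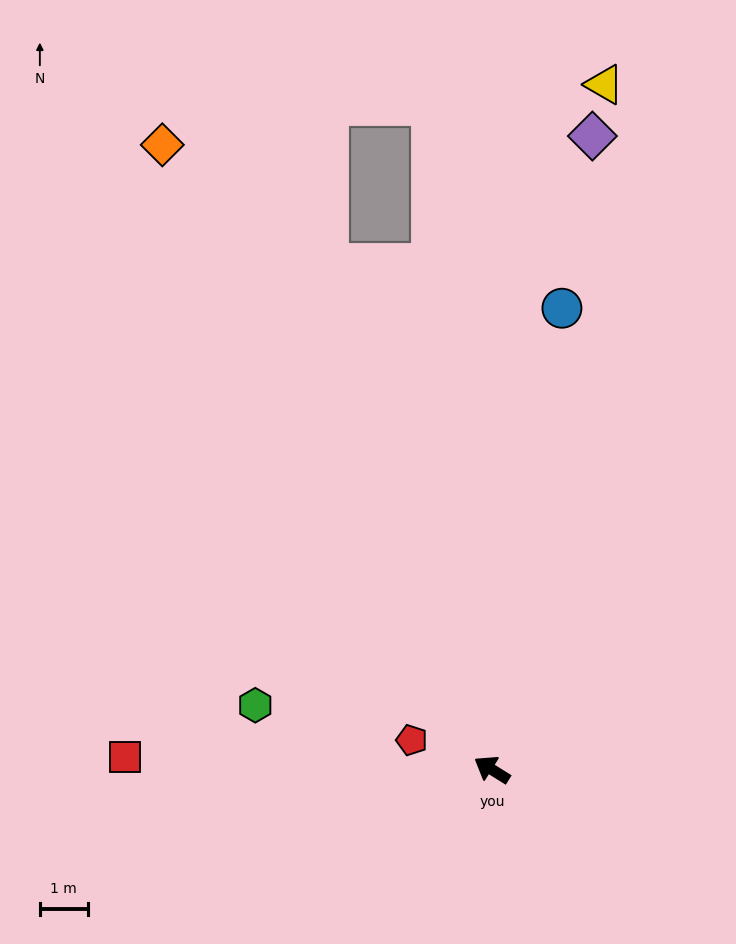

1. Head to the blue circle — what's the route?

turn right 67°, forward 9.8 m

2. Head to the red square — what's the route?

turn left 30°, forward 7.7 m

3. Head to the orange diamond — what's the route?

turn right 30°, forward 14.8 m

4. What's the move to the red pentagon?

turn left 12°, forward 1.8 m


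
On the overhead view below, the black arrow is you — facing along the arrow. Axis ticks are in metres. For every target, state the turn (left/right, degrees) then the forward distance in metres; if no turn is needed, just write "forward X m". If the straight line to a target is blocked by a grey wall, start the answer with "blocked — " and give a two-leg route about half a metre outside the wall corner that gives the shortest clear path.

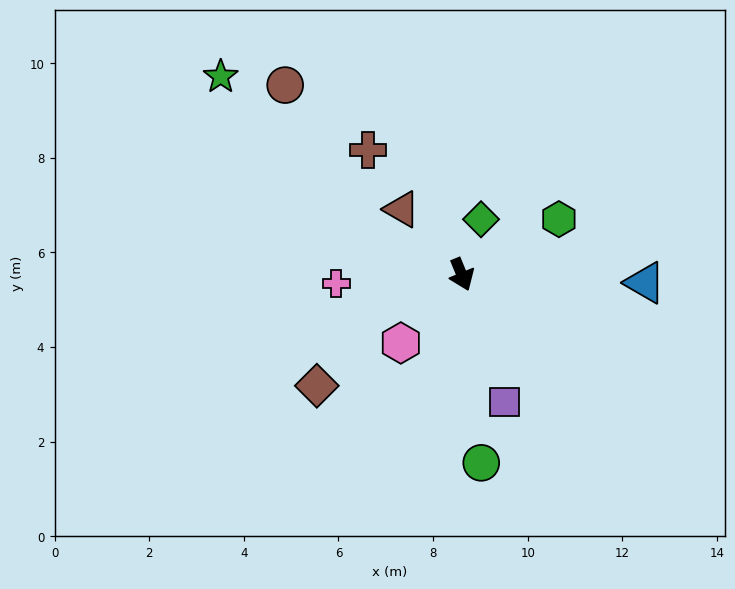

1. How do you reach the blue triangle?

turn left 65°, forward 3.9 m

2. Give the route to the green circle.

turn right 16°, forward 4.0 m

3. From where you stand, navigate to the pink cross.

turn right 108°, forward 2.7 m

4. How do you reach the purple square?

turn right 4°, forward 2.8 m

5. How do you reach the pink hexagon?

turn right 64°, forward 1.9 m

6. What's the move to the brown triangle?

turn right 160°, forward 1.9 m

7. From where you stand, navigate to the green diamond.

turn left 138°, forward 1.2 m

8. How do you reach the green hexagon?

turn left 97°, forward 2.4 m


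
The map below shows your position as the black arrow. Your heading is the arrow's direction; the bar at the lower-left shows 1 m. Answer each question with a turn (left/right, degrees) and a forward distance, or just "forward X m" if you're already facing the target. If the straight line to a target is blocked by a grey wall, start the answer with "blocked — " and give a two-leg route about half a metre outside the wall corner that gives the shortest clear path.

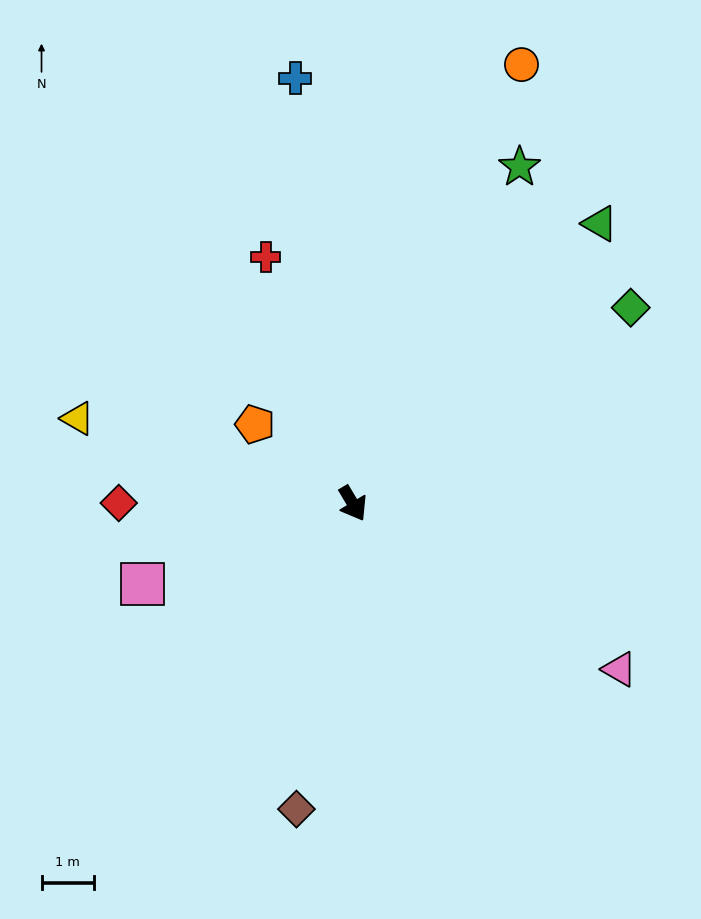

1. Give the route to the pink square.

turn right 100°, forward 4.3 m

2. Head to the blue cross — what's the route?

turn left 157°, forward 8.2 m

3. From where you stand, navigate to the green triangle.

turn left 108°, forward 7.2 m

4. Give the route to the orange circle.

turn left 128°, forward 9.0 m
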